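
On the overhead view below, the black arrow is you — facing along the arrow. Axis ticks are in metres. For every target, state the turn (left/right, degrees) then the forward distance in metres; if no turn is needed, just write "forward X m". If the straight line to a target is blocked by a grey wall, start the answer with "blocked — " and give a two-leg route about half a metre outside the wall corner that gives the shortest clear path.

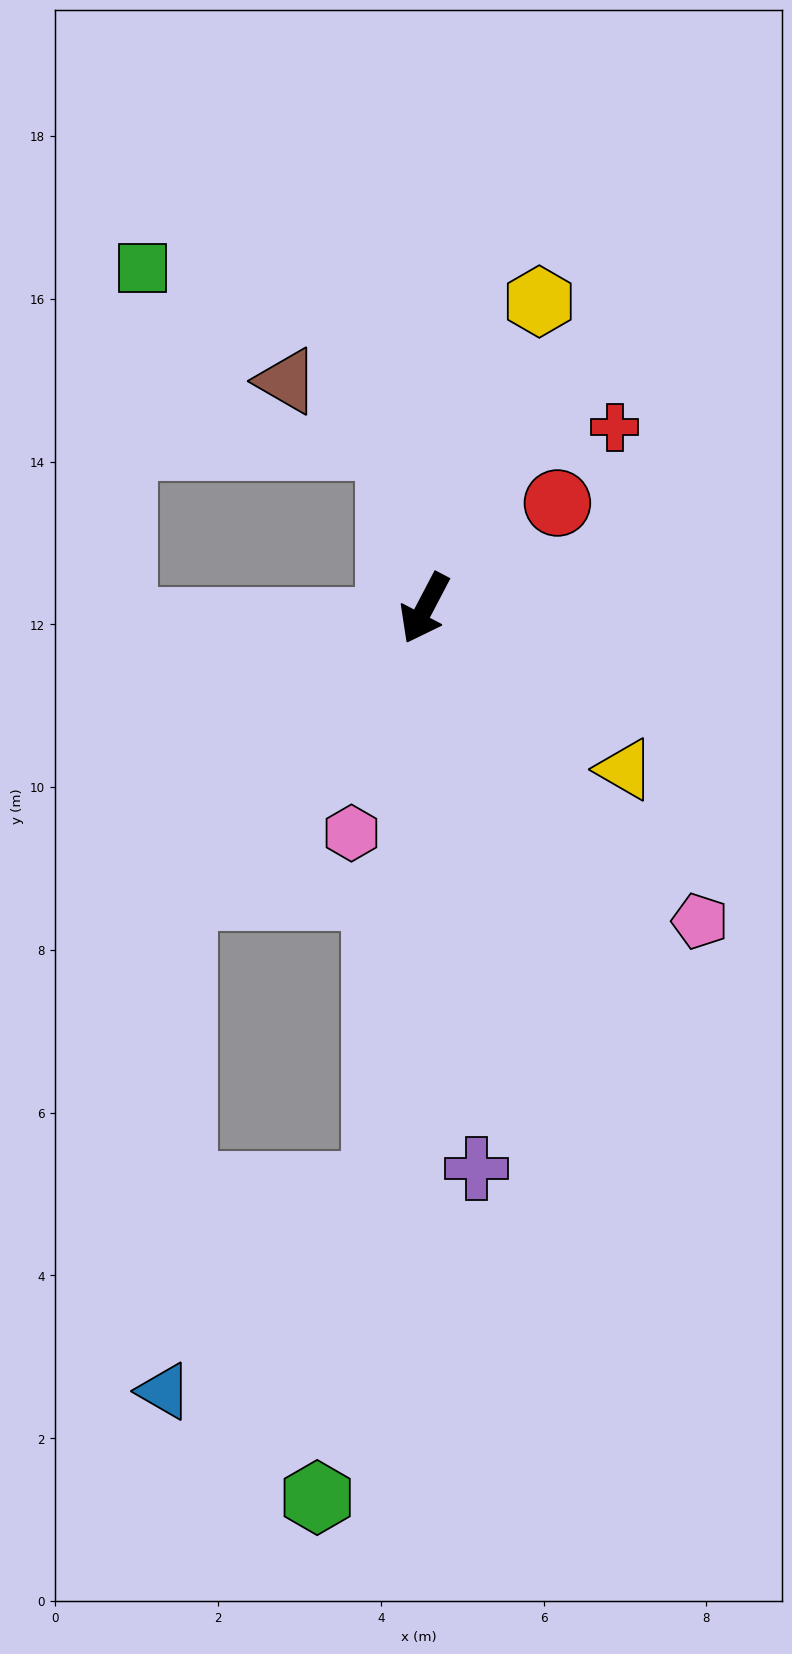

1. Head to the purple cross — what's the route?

turn left 33°, forward 6.9 m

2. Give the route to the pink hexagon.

turn left 10°, forward 2.9 m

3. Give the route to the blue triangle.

blocked — turn right 12°, forward 4.6 m, then turn left 38°, forward 6.1 m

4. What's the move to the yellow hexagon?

turn right 173°, forward 4.0 m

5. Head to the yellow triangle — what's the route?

turn left 79°, forward 3.2 m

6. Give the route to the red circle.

turn left 156°, forward 2.1 m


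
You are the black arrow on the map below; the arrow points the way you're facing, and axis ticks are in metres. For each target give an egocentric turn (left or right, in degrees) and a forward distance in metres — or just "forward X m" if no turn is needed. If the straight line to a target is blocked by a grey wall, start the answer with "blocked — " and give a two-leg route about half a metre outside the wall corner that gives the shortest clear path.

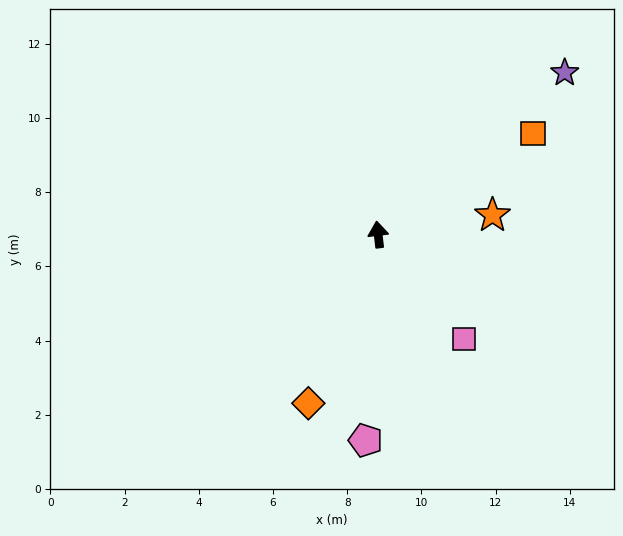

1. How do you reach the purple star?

turn right 56°, forward 6.7 m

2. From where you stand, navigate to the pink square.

turn right 147°, forward 3.6 m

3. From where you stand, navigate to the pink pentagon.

turn left 170°, forward 5.6 m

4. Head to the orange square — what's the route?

turn right 64°, forward 5.0 m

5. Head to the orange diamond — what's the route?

turn left 151°, forward 4.9 m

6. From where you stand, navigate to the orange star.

turn right 87°, forward 3.1 m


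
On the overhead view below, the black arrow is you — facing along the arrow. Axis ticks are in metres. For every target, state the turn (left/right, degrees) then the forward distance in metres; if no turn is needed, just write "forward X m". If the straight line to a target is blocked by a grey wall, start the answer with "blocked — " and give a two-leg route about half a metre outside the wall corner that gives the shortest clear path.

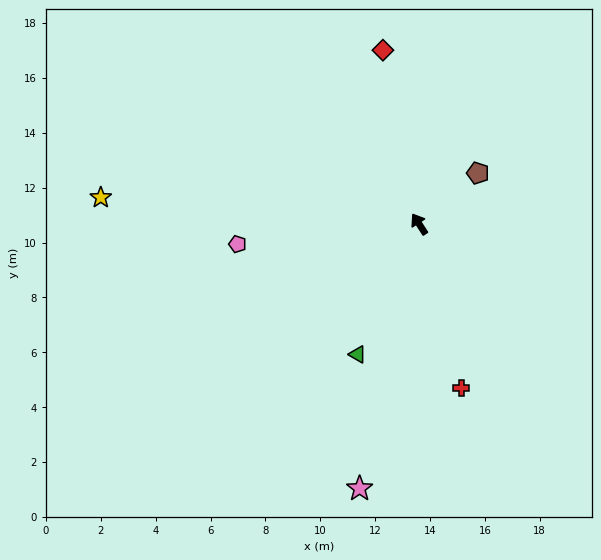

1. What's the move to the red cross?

turn left 162°, forward 6.2 m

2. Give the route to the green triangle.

turn left 122°, forward 5.3 m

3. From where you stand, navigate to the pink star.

turn left 134°, forward 9.9 m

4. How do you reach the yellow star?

turn left 52°, forward 11.6 m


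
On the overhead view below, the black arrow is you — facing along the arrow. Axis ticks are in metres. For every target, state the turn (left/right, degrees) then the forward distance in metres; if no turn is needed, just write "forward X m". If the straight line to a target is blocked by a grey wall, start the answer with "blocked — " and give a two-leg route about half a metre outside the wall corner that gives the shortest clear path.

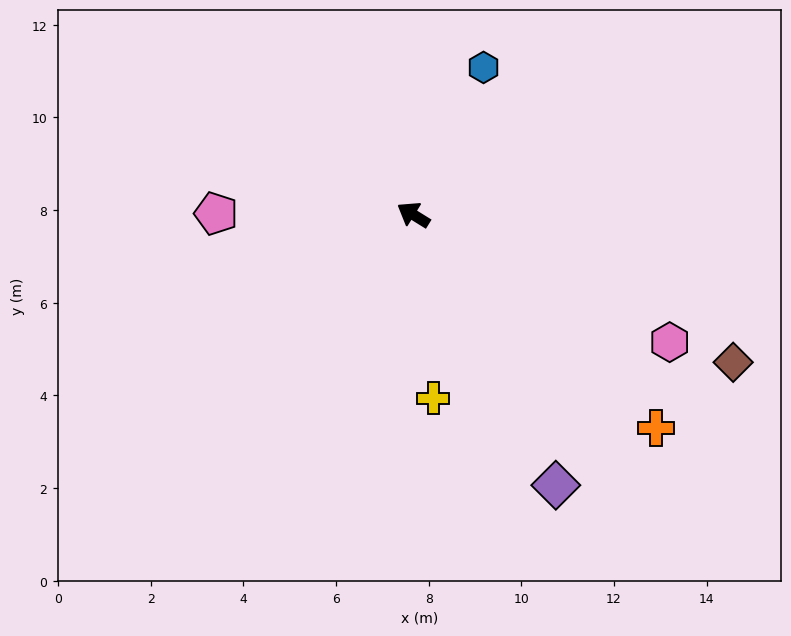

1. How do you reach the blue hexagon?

turn right 84°, forward 3.5 m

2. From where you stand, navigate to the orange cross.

turn left 171°, forward 7.0 m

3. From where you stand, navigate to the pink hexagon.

turn right 175°, forward 6.2 m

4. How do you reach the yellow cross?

turn left 128°, forward 4.0 m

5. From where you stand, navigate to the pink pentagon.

turn left 31°, forward 4.3 m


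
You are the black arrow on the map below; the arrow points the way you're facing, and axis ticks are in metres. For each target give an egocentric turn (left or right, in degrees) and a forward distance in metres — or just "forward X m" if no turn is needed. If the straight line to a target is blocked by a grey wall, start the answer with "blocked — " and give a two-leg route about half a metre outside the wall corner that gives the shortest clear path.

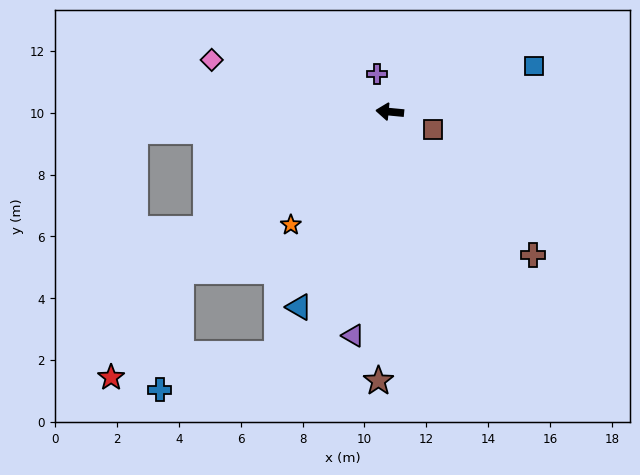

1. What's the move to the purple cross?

turn right 66°, forward 1.3 m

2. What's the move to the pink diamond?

turn right 11°, forward 6.0 m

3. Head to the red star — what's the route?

blocked — turn left 43°, forward 8.5 m, then turn left 19°, forward 4.1 m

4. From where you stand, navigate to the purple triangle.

turn left 86°, forward 7.3 m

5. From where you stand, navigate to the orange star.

turn left 54°, forward 4.9 m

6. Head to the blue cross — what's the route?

blocked — turn left 43°, forward 8.5 m, then turn left 42°, forward 3.9 m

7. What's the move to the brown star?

turn left 93°, forward 8.7 m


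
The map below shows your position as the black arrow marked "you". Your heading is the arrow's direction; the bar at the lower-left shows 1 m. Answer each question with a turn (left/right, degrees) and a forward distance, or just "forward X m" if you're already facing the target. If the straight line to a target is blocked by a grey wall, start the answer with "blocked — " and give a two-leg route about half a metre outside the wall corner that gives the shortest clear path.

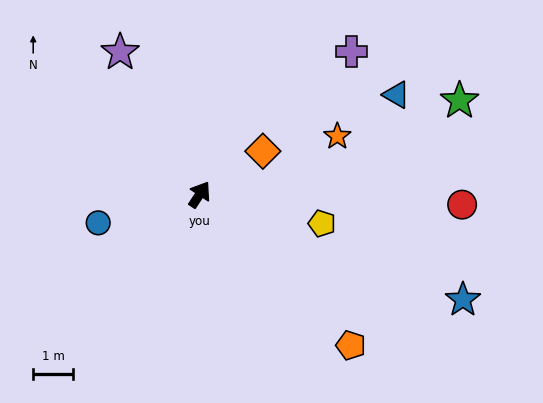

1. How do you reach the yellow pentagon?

turn right 70°, forward 3.2 m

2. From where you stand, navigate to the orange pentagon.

turn right 102°, forward 5.4 m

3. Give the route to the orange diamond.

turn right 22°, forward 1.9 m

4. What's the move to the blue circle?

turn left 139°, forward 2.7 m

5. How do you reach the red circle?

turn right 59°, forward 6.6 m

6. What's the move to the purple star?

turn left 62°, forward 4.1 m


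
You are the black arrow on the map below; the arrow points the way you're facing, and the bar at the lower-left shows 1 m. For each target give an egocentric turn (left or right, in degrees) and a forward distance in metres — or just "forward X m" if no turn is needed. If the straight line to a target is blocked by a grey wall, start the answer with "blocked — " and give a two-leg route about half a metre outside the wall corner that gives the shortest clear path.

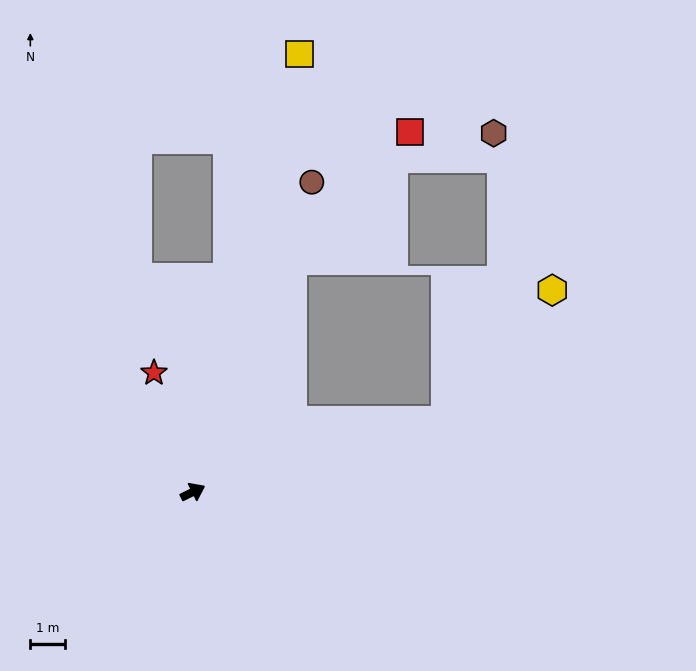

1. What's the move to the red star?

turn left 82°, forward 3.6 m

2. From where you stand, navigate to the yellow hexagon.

blocked — turn right 11°, forward 7.6 m, then turn left 35°, forward 4.9 m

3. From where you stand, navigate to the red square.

blocked — turn left 40°, forward 7.3 m, then turn right 19°, forward 5.0 m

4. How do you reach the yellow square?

turn left 50°, forward 13.1 m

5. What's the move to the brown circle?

turn left 43°, forward 9.6 m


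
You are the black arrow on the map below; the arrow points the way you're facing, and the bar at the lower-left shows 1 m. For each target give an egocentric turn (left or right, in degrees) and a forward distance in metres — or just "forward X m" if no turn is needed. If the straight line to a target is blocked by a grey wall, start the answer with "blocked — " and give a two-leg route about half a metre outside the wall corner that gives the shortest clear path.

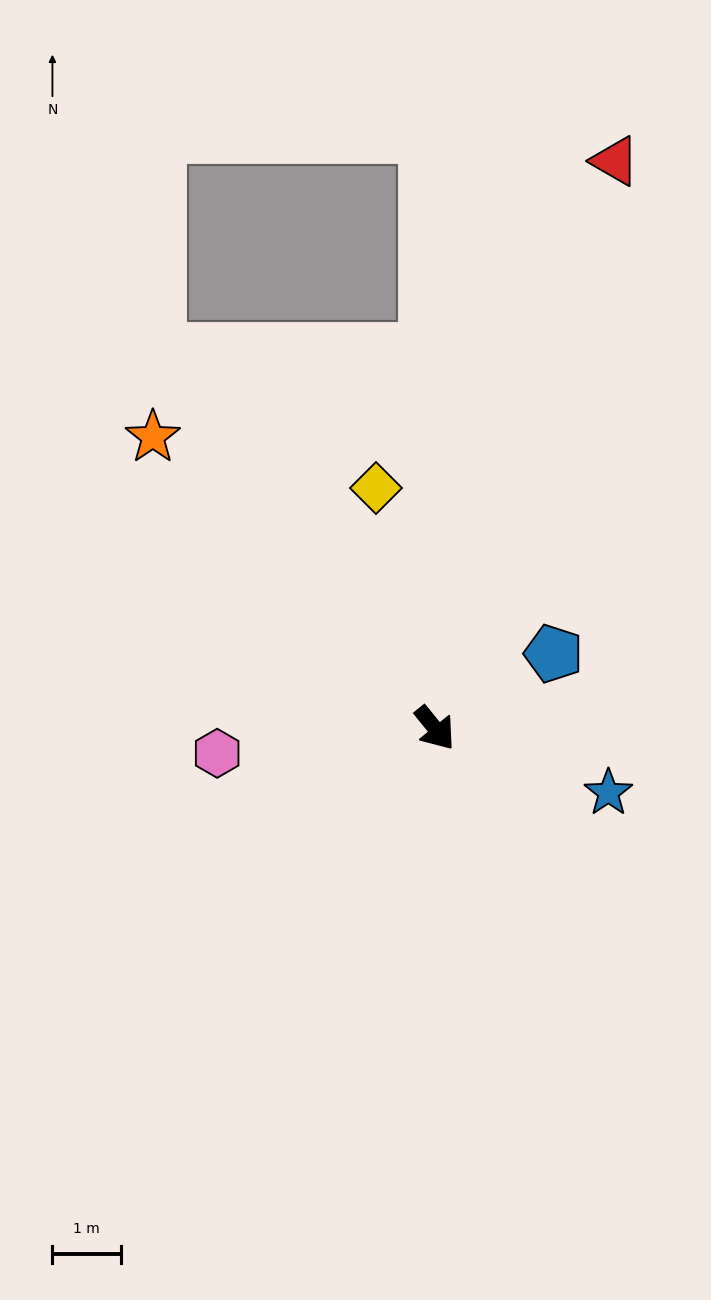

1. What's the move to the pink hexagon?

turn right 122°, forward 3.2 m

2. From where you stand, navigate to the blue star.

turn left 31°, forward 2.7 m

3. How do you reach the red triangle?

turn left 123°, forward 8.6 m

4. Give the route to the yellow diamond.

turn left 155°, forward 3.6 m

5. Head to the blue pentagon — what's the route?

turn left 83°, forward 2.0 m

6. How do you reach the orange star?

turn right 175°, forward 5.9 m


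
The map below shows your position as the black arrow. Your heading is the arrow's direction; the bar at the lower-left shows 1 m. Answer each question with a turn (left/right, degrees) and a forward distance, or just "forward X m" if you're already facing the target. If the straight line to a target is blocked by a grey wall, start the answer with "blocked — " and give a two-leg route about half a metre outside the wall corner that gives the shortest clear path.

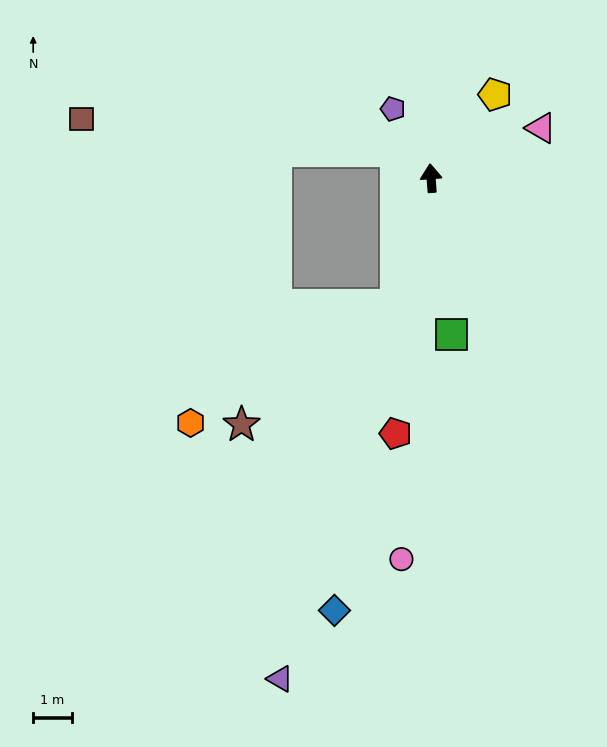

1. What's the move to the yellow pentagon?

turn right 42°, forward 2.7 m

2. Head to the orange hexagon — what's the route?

blocked — turn left 160°, forward 3.4 m, then turn right 44°, forward 6.2 m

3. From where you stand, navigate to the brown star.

blocked — turn left 160°, forward 3.4 m, then turn right 36°, forward 5.1 m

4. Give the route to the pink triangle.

turn right 70°, forward 3.1 m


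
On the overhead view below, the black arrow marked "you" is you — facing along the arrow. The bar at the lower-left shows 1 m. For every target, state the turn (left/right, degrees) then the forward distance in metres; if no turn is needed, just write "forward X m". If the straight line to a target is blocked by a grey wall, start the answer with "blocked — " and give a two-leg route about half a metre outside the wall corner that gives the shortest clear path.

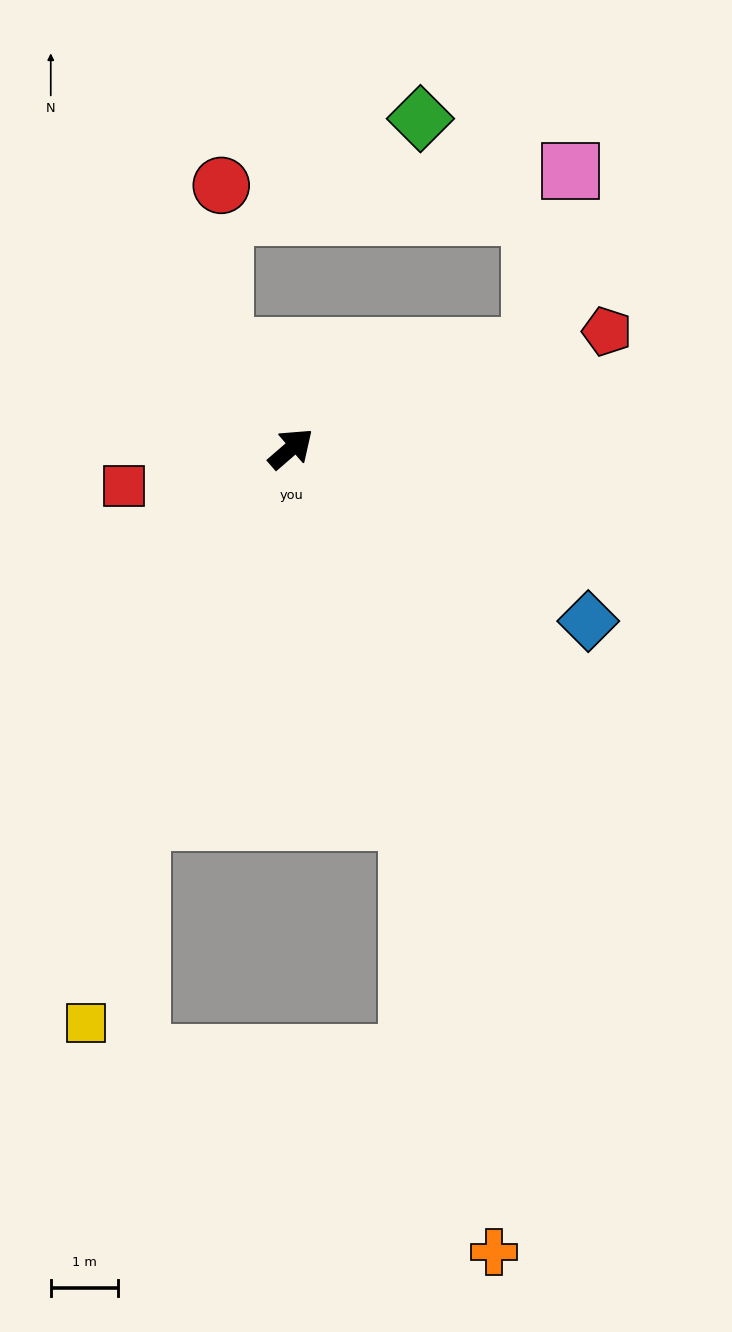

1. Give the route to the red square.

turn left 152°, forward 2.5 m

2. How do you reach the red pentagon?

turn right 21°, forward 5.0 m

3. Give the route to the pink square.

blocked — turn right 18°, forward 3.9 m, then turn left 54°, forward 2.7 m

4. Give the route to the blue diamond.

turn right 71°, forward 5.1 m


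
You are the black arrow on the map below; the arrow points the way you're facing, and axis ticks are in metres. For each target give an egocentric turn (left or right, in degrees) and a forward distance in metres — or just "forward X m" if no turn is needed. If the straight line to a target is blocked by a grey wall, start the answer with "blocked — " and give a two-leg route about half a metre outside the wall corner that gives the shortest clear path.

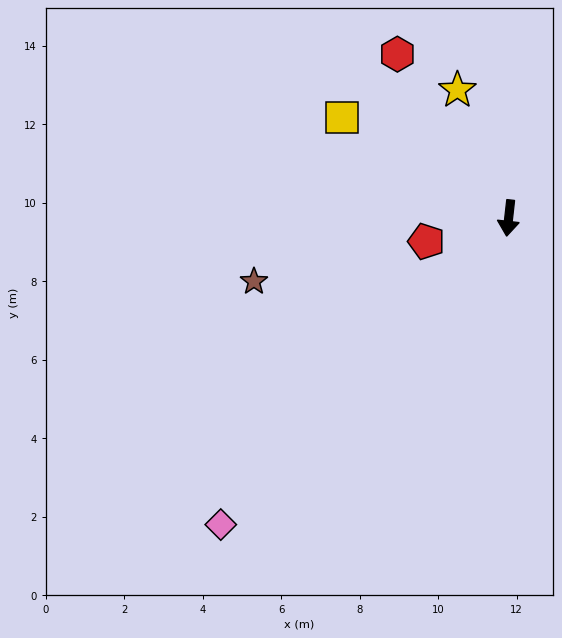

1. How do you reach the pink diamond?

turn right 37°, forward 10.7 m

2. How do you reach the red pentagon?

turn right 68°, forward 2.2 m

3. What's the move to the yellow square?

turn right 115°, forward 5.0 m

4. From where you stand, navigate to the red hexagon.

turn right 139°, forward 5.1 m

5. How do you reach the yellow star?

turn right 152°, forward 3.5 m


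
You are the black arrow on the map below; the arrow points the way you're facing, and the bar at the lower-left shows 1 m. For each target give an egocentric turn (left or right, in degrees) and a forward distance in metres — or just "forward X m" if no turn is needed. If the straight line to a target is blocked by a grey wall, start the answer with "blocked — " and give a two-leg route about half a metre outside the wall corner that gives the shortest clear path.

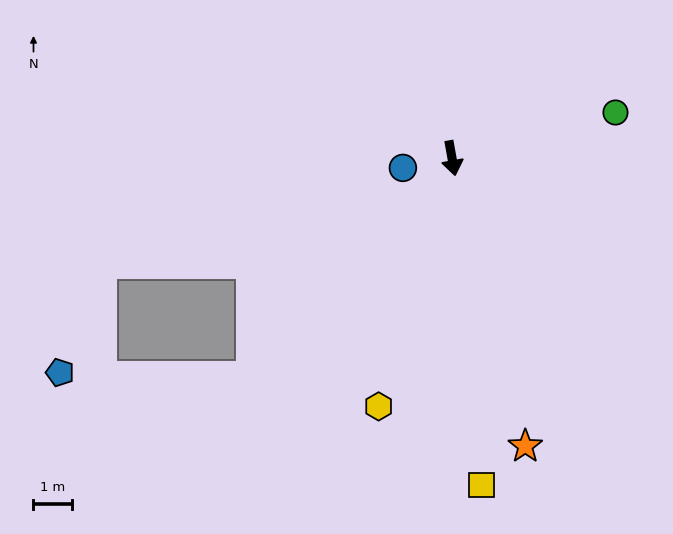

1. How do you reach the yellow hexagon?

turn right 27°, forward 6.7 m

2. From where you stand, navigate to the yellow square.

turn right 5°, forward 8.5 m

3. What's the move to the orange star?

turn left 4°, forward 7.7 m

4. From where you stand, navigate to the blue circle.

turn right 89°, forward 1.3 m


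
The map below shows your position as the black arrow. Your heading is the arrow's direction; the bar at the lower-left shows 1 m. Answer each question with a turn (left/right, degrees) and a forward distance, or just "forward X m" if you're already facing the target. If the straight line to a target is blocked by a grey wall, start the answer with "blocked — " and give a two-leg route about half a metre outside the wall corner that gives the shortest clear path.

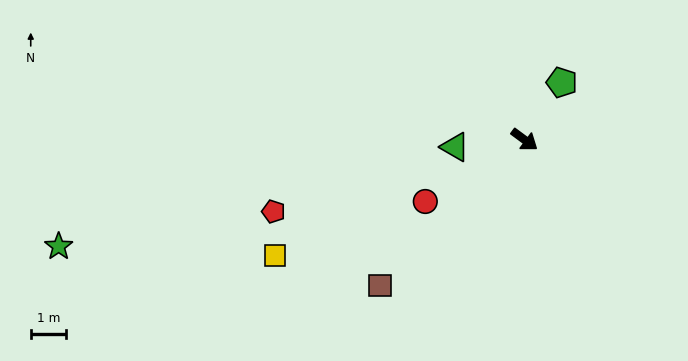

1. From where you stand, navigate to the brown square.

turn right 98°, forward 5.8 m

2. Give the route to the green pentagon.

turn left 93°, forward 1.9 m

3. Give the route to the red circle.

turn right 112°, forward 3.3 m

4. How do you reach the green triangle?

turn right 138°, forward 2.0 m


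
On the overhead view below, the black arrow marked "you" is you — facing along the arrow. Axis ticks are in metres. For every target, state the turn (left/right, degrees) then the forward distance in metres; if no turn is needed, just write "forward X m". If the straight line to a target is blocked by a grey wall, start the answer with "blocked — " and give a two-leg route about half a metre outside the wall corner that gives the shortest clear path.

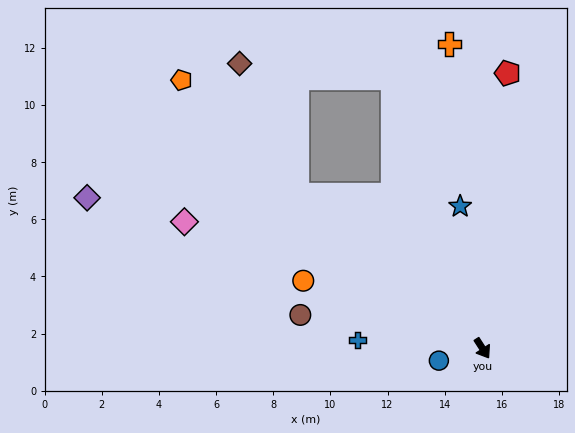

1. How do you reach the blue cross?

turn right 127°, forward 4.4 m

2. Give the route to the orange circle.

turn right 143°, forward 6.7 m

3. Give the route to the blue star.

turn left 156°, forward 5.0 m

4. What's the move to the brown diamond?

blocked — turn right 162°, forward 8.4 m, then turn right 27°, forward 5.0 m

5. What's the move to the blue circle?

turn right 107°, forward 1.6 m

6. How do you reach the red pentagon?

turn left 142°, forward 9.7 m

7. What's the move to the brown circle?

turn right 133°, forward 6.5 m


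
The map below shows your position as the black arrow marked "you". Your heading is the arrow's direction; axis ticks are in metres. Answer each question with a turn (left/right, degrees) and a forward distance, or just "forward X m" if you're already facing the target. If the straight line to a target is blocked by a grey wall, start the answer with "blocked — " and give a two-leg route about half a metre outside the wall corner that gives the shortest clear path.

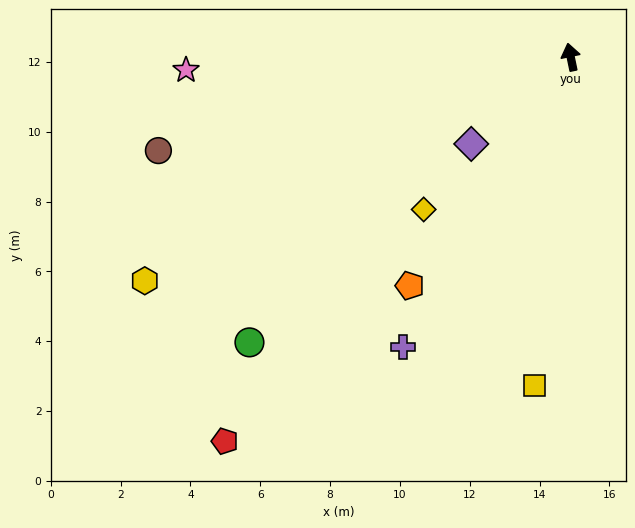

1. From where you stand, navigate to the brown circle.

turn left 91°, forward 12.1 m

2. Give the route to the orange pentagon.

turn left 133°, forward 8.0 m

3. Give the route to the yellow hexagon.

turn left 106°, forward 13.8 m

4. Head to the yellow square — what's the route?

turn left 162°, forward 9.5 m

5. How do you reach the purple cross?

turn left 138°, forward 9.6 m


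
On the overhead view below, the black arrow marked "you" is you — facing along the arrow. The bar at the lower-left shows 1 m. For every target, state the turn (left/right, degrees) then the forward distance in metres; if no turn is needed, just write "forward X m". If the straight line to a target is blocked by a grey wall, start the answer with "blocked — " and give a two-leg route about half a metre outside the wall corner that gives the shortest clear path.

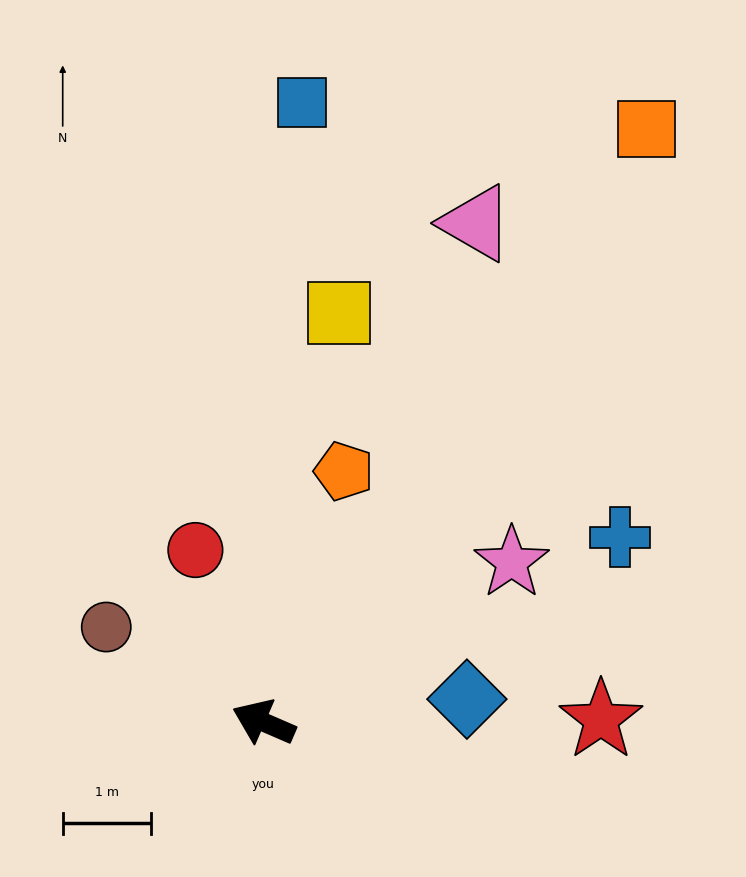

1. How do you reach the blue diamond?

turn right 150°, forward 2.3 m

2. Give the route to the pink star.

turn right 124°, forward 3.4 m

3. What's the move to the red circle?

turn right 45°, forward 2.1 m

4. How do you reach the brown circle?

turn right 8°, forward 2.1 m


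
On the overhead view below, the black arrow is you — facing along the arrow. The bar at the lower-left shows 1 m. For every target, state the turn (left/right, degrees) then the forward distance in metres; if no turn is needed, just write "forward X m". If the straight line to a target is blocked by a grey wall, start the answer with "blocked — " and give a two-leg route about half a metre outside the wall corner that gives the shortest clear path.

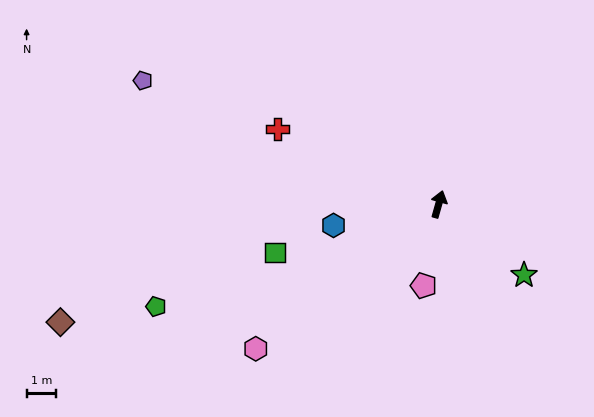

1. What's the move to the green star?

turn right 114°, forward 3.8 m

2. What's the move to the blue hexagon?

turn left 117°, forward 3.6 m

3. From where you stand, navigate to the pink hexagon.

turn left 144°, forward 7.9 m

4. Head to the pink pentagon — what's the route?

turn right 175°, forward 2.8 m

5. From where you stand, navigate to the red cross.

turn left 81°, forward 6.0 m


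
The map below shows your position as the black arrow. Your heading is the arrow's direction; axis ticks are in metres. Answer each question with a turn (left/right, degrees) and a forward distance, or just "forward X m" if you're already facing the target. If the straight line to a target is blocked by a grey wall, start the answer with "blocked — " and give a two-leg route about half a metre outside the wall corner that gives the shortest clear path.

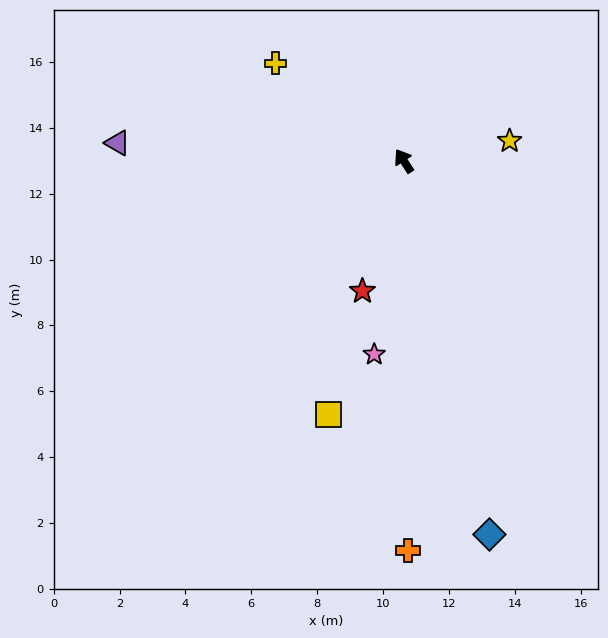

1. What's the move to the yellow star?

turn right 112°, forward 3.3 m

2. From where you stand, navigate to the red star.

turn left 129°, forward 4.1 m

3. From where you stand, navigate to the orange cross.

turn left 148°, forward 11.8 m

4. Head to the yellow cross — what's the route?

turn left 20°, forward 4.9 m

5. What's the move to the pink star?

turn left 138°, forward 5.9 m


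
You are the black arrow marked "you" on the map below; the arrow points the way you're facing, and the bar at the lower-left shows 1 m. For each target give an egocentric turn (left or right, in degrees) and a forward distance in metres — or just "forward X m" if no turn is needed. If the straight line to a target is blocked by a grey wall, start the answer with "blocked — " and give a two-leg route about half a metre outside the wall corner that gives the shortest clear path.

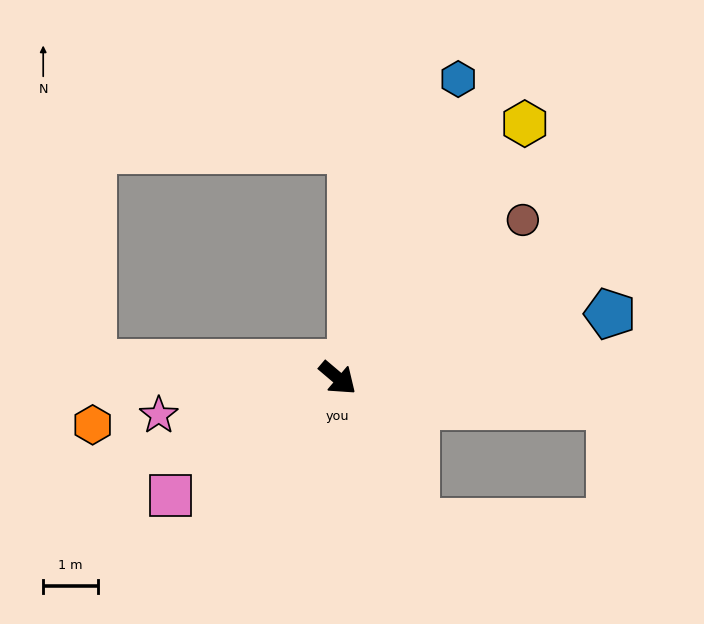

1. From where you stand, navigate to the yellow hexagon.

turn left 94°, forward 5.7 m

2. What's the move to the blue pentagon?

turn left 54°, forward 5.1 m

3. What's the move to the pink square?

turn right 105°, forward 3.7 m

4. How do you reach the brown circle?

turn left 81°, forward 4.4 m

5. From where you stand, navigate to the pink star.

turn right 128°, forward 3.3 m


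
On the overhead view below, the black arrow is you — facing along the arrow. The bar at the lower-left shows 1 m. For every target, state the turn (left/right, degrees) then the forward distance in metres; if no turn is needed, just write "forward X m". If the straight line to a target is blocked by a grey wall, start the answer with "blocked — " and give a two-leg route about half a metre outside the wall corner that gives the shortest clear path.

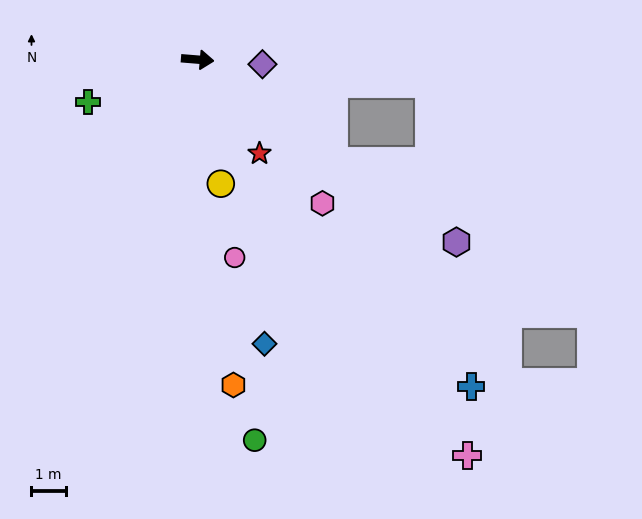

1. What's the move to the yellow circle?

turn right 75°, forward 3.7 m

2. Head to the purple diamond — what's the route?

forward 1.9 m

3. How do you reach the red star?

turn right 52°, forward 3.3 m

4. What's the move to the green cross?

turn right 154°, forward 3.4 m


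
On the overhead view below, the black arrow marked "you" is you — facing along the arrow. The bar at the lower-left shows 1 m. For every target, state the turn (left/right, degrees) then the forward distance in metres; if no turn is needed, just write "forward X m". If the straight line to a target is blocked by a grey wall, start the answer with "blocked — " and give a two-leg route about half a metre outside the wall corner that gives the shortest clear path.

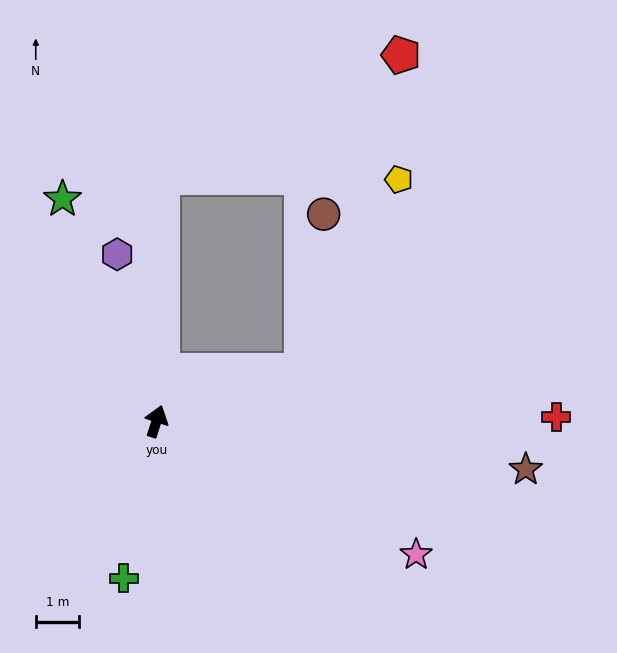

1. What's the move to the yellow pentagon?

blocked — turn right 54°, forward 3.6 m, then turn left 45°, forward 4.9 m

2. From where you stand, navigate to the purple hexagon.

turn left 31°, forward 3.9 m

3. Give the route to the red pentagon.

blocked — turn right 54°, forward 3.6 m, then turn left 55°, forward 7.6 m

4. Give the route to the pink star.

turn right 99°, forward 6.7 m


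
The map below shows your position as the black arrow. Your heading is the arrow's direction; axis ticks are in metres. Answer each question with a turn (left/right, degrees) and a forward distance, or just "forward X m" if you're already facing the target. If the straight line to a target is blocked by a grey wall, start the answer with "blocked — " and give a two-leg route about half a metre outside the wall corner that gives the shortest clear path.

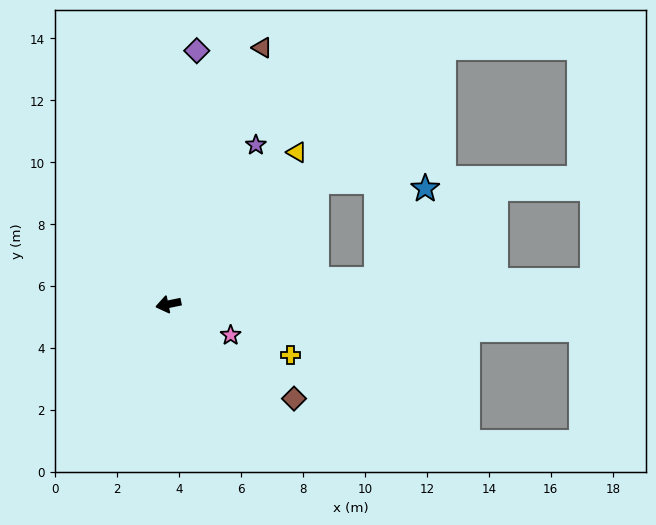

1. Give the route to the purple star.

turn right 130°, forward 5.9 m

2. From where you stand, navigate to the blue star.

blocked — turn left 175°, forward 6.8 m, then turn left 56°, forward 3.3 m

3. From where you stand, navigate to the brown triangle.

turn right 122°, forward 8.8 m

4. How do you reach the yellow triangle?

turn right 142°, forward 6.4 m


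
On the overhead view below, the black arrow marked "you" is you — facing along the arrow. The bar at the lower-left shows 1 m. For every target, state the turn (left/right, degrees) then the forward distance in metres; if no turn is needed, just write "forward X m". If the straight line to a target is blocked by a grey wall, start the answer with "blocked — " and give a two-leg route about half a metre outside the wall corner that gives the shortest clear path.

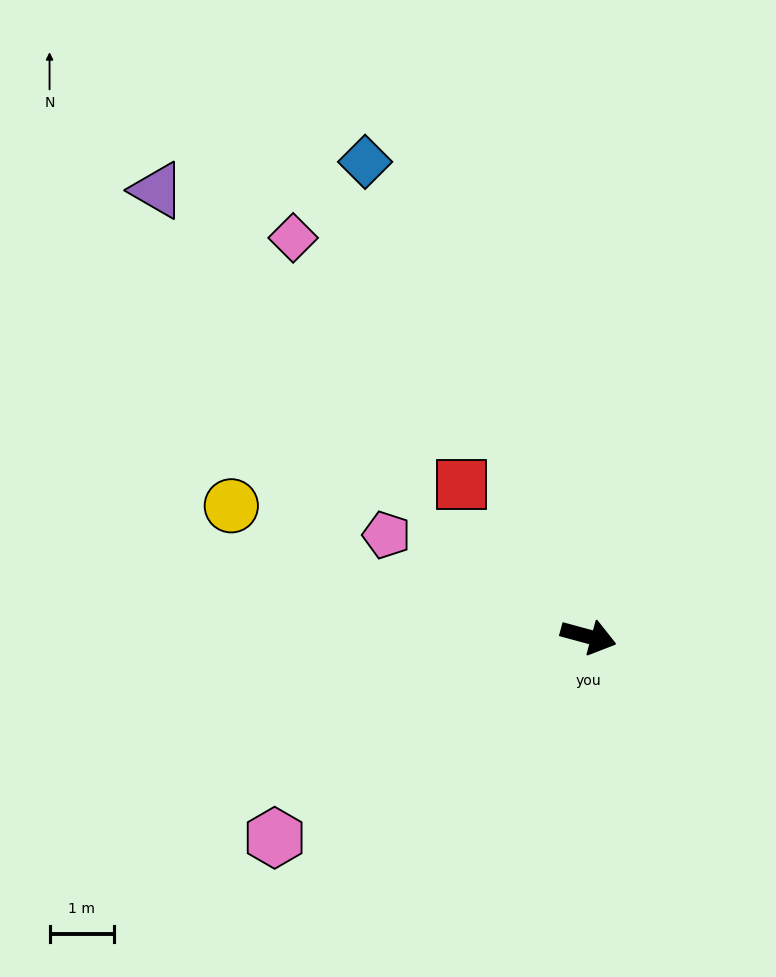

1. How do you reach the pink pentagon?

turn left 168°, forward 3.5 m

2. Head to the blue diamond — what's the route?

turn left 130°, forward 8.2 m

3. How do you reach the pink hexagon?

turn right 132°, forward 5.8 m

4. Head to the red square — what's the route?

turn left 145°, forward 3.1 m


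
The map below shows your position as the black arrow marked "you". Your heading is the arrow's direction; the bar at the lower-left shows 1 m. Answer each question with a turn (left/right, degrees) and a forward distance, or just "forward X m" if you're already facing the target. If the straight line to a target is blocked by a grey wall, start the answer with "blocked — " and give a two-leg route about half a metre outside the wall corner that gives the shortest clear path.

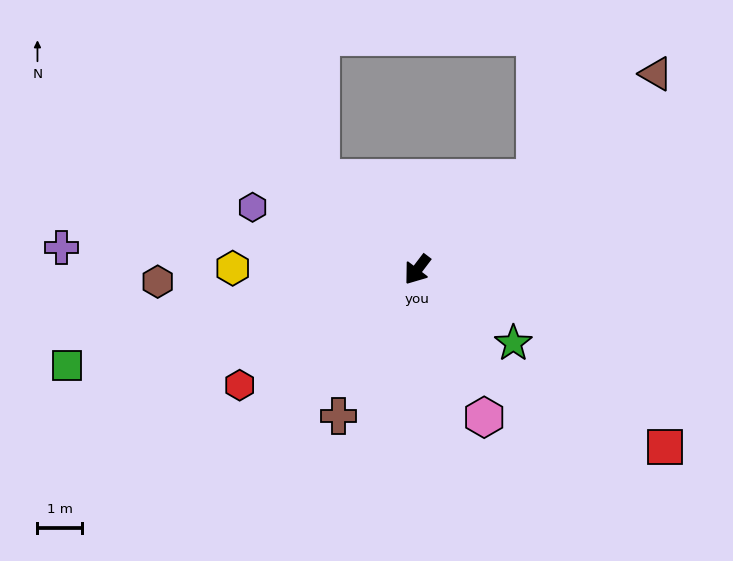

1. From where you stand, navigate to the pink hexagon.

turn left 62°, forward 3.6 m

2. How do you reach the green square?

turn right 37°, forward 8.2 m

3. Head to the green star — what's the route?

turn left 90°, forward 2.7 m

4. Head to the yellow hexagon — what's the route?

turn right 53°, forward 4.1 m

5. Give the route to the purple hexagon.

turn right 73°, forward 4.0 m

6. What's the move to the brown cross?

turn left 9°, forward 3.7 m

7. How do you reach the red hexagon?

turn right 20°, forward 4.8 m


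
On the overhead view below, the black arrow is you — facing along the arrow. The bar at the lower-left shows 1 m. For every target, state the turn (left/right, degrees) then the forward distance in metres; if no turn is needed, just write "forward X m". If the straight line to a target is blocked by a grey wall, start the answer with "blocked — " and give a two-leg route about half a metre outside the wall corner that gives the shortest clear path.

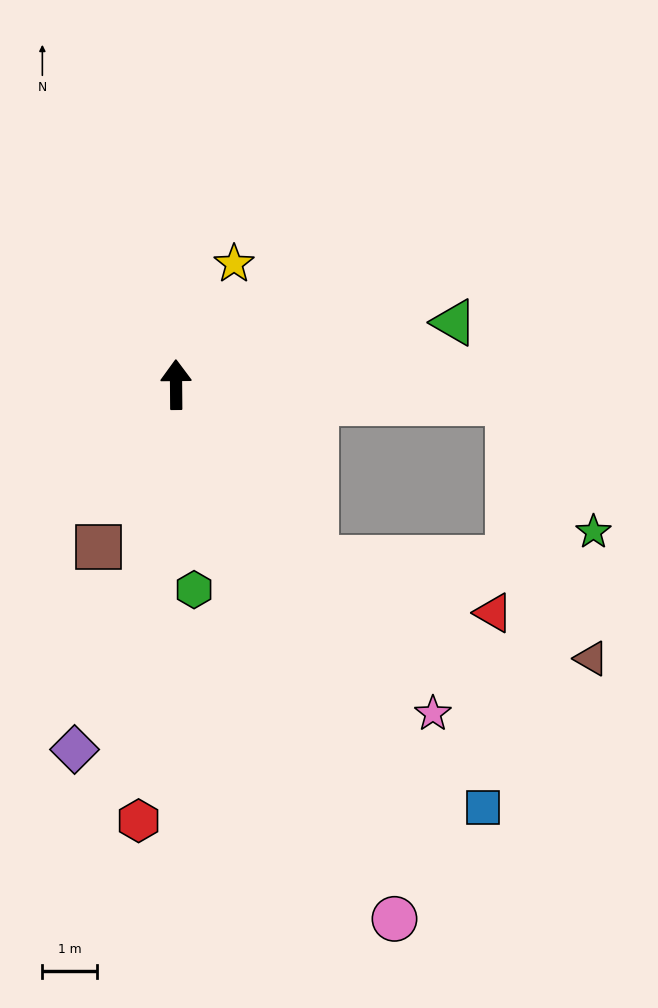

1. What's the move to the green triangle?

turn right 78°, forward 5.3 m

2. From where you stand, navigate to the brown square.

turn left 154°, forward 3.3 m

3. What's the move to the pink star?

turn right 143°, forward 7.7 m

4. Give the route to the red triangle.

blocked — turn right 142°, forward 4.1 m, then turn left 34°, forward 3.4 m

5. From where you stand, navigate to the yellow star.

turn right 26°, forward 2.5 m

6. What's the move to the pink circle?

turn right 158°, forward 10.6 m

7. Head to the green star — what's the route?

blocked — turn right 94°, forward 6.1 m, then turn right 53°, forward 2.9 m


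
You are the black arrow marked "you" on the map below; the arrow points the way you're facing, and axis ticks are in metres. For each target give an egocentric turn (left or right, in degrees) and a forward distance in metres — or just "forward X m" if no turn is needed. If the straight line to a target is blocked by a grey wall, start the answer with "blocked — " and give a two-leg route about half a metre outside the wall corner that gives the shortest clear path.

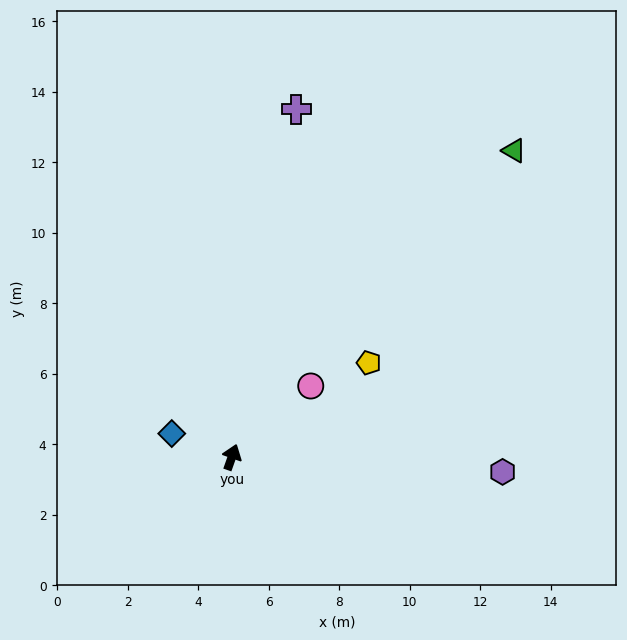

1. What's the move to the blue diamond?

turn left 88°, forward 1.8 m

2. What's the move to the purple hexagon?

turn right 74°, forward 7.7 m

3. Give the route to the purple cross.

turn left 9°, forward 10.0 m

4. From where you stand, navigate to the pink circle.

turn right 29°, forward 3.0 m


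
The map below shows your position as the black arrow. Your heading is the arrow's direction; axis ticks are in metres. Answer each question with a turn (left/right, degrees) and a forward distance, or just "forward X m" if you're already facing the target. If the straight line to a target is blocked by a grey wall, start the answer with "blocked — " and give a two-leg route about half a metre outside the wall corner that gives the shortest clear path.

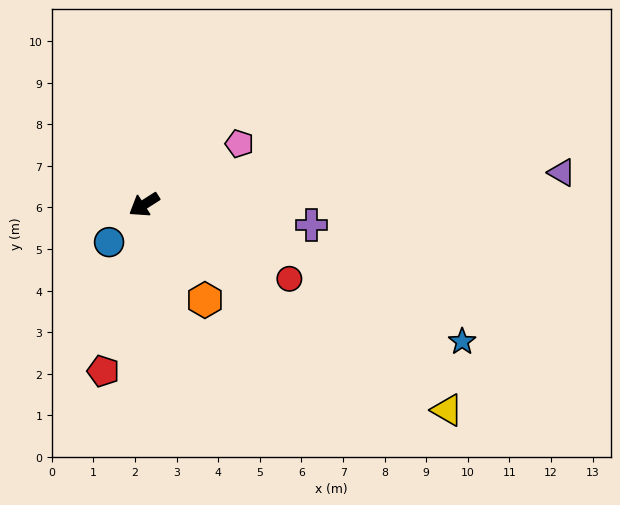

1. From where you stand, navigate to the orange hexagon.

turn left 90°, forward 2.7 m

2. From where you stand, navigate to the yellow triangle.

turn left 113°, forward 8.8 m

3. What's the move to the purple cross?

turn left 141°, forward 4.1 m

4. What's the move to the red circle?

turn left 120°, forward 3.9 m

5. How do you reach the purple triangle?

turn left 152°, forward 10.1 m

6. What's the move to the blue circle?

turn left 14°, forward 1.2 m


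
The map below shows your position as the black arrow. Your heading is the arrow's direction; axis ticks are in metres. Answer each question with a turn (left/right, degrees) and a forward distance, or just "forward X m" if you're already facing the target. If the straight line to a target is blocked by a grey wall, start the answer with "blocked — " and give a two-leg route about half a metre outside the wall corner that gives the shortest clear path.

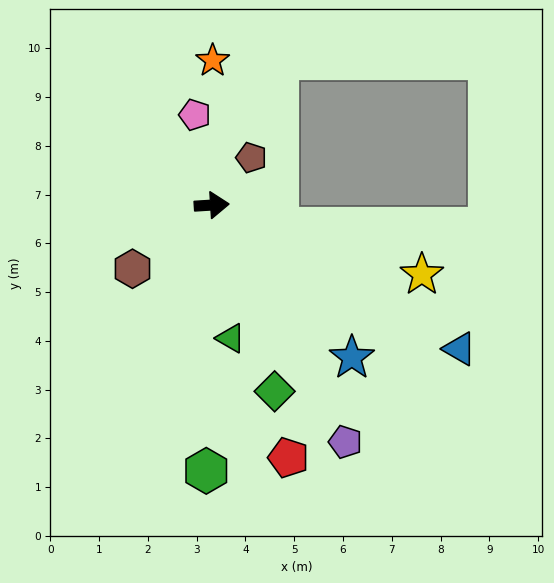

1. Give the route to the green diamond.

turn right 75°, forward 4.0 m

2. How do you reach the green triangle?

turn right 86°, forward 2.8 m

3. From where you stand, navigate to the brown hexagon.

turn right 145°, forward 2.1 m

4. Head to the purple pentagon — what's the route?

turn right 64°, forward 5.6 m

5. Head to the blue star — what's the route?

turn right 51°, forward 4.2 m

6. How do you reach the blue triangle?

turn right 34°, forward 5.9 m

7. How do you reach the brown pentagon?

turn left 47°, forward 1.3 m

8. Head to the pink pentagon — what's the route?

turn left 97°, forward 1.9 m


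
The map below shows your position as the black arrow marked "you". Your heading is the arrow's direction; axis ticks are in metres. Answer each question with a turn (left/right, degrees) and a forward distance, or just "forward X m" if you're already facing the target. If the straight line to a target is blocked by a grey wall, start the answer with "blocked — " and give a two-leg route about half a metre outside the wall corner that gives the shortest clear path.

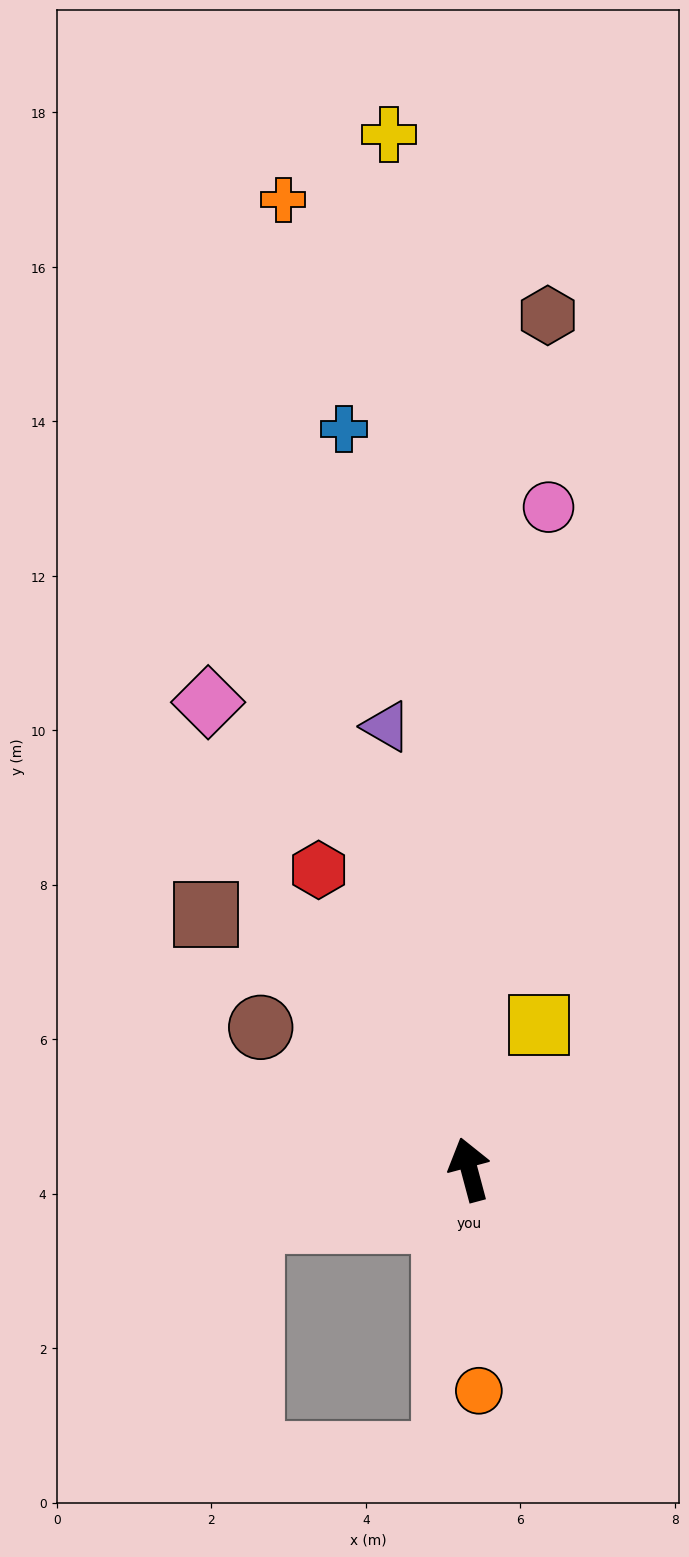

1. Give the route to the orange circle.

turn left 168°, forward 2.9 m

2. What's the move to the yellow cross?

turn right 11°, forward 13.4 m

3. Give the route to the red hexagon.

turn left 12°, forward 4.3 m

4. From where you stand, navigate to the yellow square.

turn right 41°, forward 2.1 m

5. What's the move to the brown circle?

turn left 41°, forward 3.3 m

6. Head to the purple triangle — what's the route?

turn right 4°, forward 5.8 m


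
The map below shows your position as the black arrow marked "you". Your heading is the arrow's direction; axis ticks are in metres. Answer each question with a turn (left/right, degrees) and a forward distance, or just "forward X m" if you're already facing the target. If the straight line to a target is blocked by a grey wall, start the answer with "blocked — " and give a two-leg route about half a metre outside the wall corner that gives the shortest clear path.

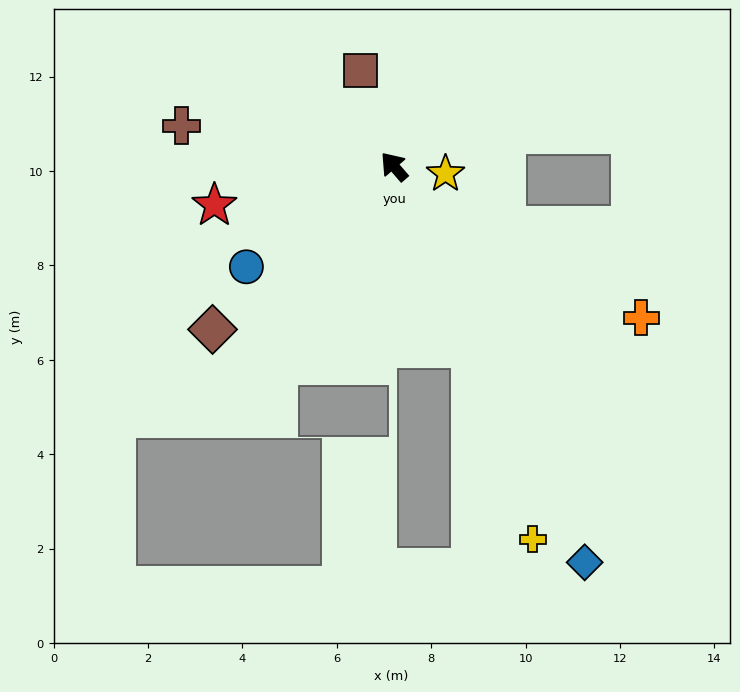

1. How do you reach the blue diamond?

turn left 165°, forward 9.3 m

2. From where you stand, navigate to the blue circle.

turn left 83°, forward 3.8 m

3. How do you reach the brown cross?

turn left 38°, forward 4.6 m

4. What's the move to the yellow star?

turn right 139°, forward 1.1 m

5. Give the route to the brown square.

turn right 21°, forward 2.2 m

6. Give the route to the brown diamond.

turn left 91°, forward 5.2 m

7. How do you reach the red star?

turn left 61°, forward 3.9 m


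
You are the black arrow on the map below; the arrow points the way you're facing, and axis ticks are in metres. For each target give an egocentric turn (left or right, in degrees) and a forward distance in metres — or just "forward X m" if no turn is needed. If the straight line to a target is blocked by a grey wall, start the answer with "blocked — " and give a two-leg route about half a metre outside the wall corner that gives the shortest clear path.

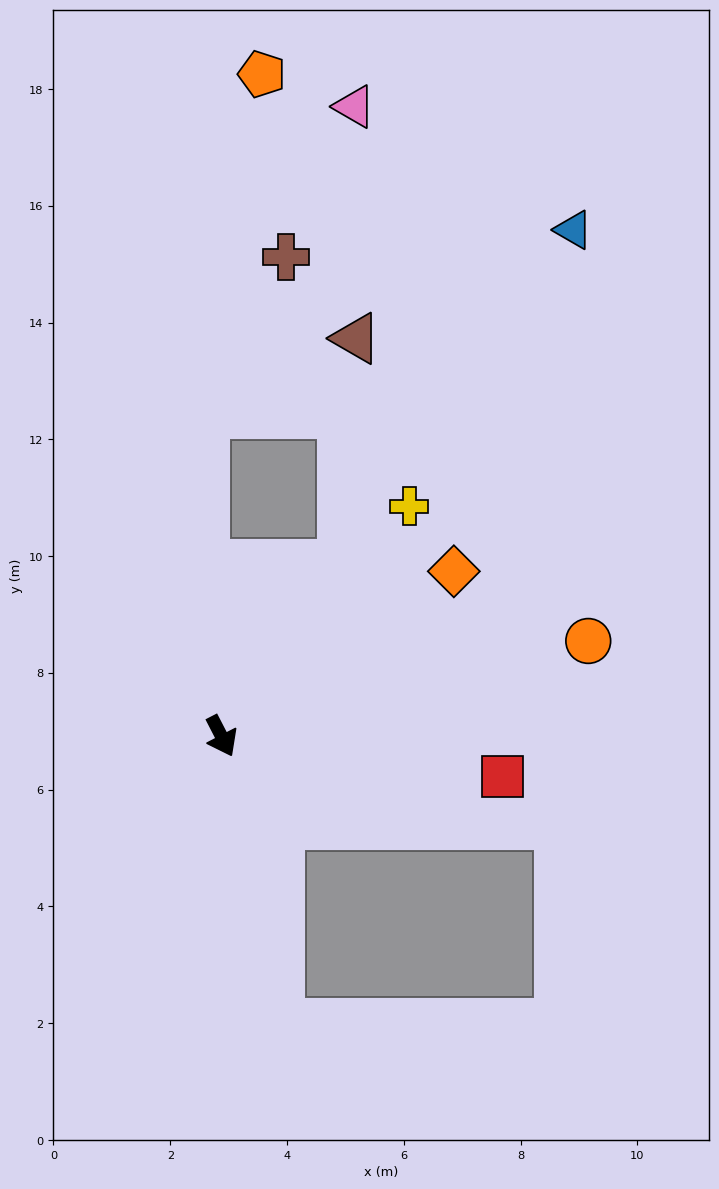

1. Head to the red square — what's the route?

turn left 55°, forward 4.9 m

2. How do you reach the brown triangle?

blocked — turn left 117°, forward 3.6 m, then turn left 32°, forward 3.9 m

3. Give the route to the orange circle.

turn left 77°, forward 6.5 m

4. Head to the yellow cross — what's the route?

turn left 114°, forward 5.1 m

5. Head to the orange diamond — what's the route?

turn left 98°, forward 4.9 m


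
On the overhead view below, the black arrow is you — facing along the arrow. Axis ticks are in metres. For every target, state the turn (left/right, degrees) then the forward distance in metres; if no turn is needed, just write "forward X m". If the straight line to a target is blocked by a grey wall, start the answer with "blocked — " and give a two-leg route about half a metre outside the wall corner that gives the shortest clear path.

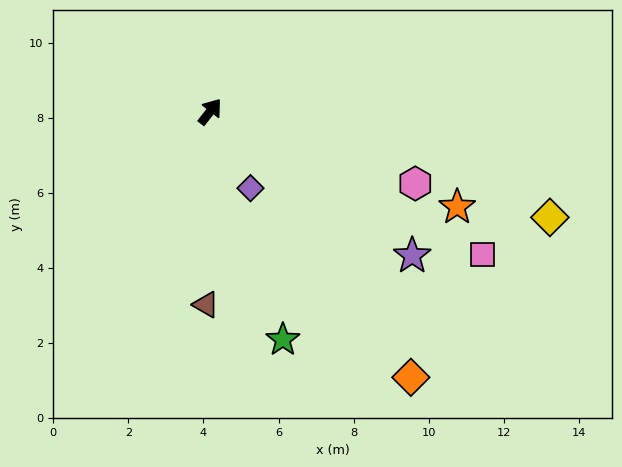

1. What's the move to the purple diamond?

turn right 114°, forward 2.3 m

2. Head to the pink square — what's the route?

turn right 80°, forward 8.2 m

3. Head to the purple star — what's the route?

turn right 88°, forward 6.6 m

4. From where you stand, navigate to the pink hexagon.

turn right 71°, forward 5.8 m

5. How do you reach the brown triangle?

turn right 143°, forward 5.1 m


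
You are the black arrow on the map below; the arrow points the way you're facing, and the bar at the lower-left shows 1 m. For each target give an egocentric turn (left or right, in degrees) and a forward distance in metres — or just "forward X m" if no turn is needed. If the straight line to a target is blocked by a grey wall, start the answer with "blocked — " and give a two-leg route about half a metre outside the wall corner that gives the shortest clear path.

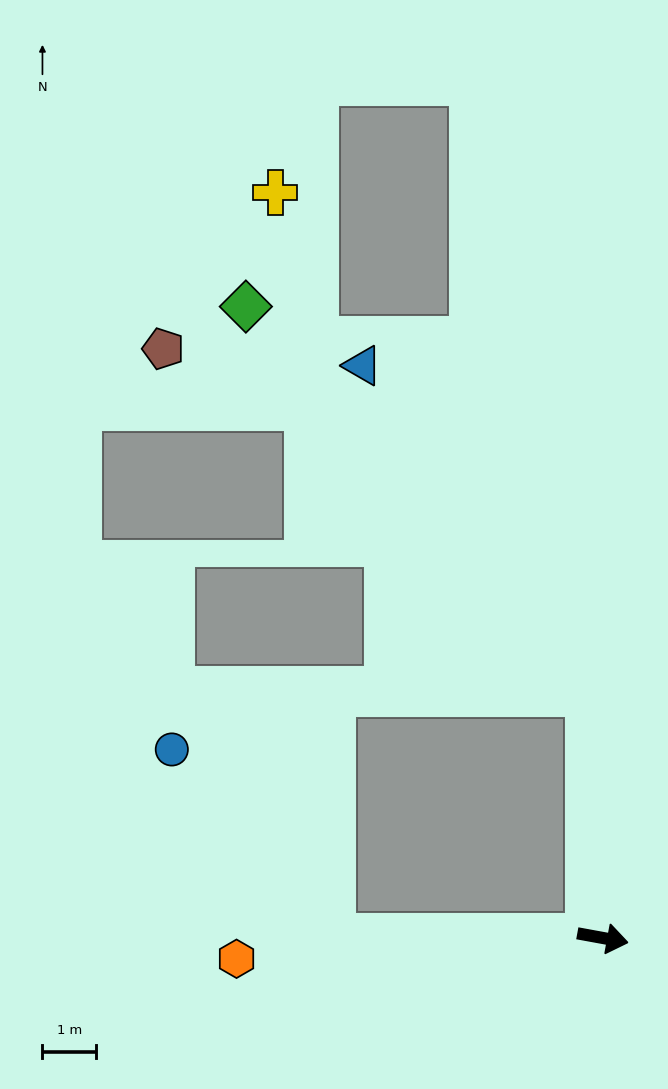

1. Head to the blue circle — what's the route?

blocked — turn right 170°, forward 5.0 m, then turn right 49°, forward 4.6 m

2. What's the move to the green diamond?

blocked — turn left 104°, forward 4.6 m, then turn left 38°, forward 9.7 m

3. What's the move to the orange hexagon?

turn right 166°, forward 6.9 m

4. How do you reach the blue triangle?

blocked — turn left 104°, forward 4.6 m, then turn left 31°, forward 7.4 m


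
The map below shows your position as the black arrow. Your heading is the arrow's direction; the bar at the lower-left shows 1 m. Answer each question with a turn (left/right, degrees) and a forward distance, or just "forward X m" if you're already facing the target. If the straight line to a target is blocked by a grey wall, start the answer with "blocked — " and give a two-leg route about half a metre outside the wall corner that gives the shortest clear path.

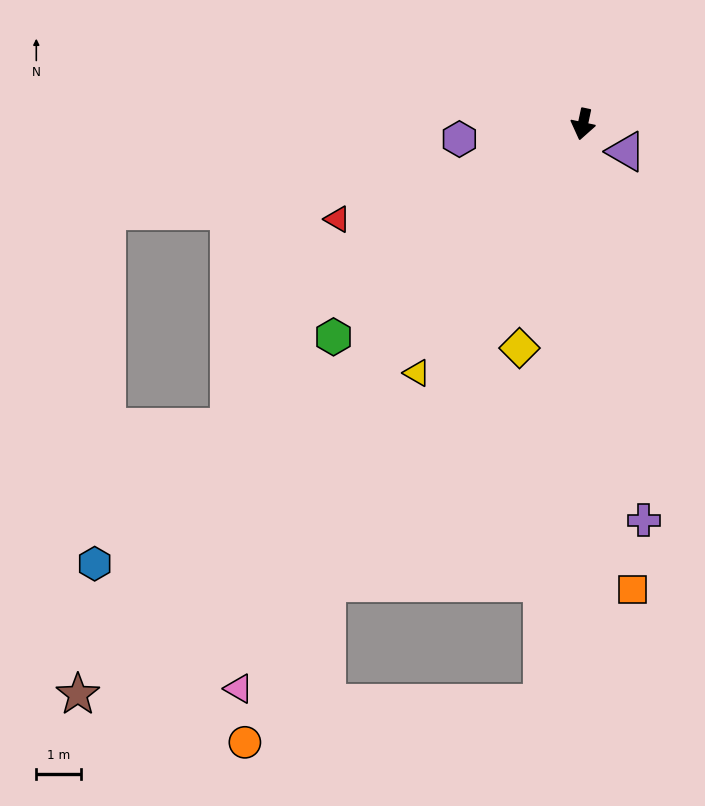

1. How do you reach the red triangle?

turn right 57°, forward 5.9 m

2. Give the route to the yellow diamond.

turn right 4°, forward 5.2 m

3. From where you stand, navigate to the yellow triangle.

turn right 22°, forward 6.7 m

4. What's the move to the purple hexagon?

turn right 71°, forward 2.8 m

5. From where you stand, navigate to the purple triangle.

turn left 70°, forward 1.2 m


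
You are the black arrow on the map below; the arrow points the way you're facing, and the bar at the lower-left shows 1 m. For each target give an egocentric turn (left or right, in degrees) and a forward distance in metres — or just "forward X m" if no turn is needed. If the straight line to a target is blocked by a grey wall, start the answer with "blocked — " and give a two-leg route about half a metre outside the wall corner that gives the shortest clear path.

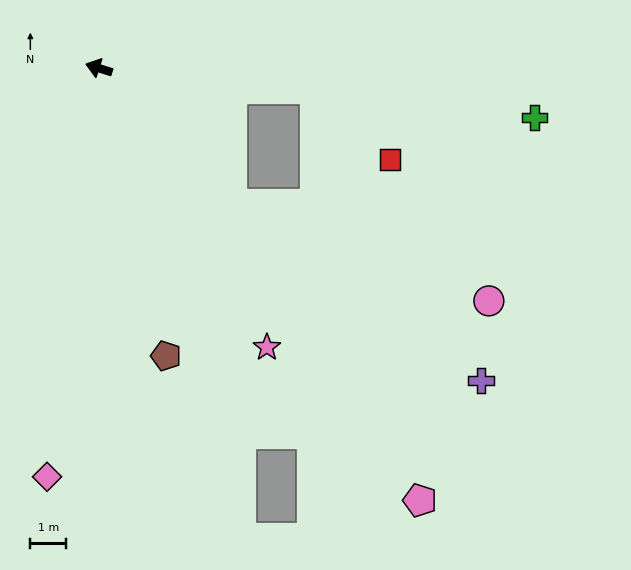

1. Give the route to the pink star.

turn left 139°, forward 9.1 m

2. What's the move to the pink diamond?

turn left 100°, forward 11.5 m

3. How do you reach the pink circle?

blocked — turn left 152°, forward 5.3 m, then turn left 25°, forward 7.7 m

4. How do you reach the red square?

blocked — turn right 168°, forward 6.0 m, then turn right 38°, forward 2.9 m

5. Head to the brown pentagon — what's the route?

turn left 121°, forward 8.2 m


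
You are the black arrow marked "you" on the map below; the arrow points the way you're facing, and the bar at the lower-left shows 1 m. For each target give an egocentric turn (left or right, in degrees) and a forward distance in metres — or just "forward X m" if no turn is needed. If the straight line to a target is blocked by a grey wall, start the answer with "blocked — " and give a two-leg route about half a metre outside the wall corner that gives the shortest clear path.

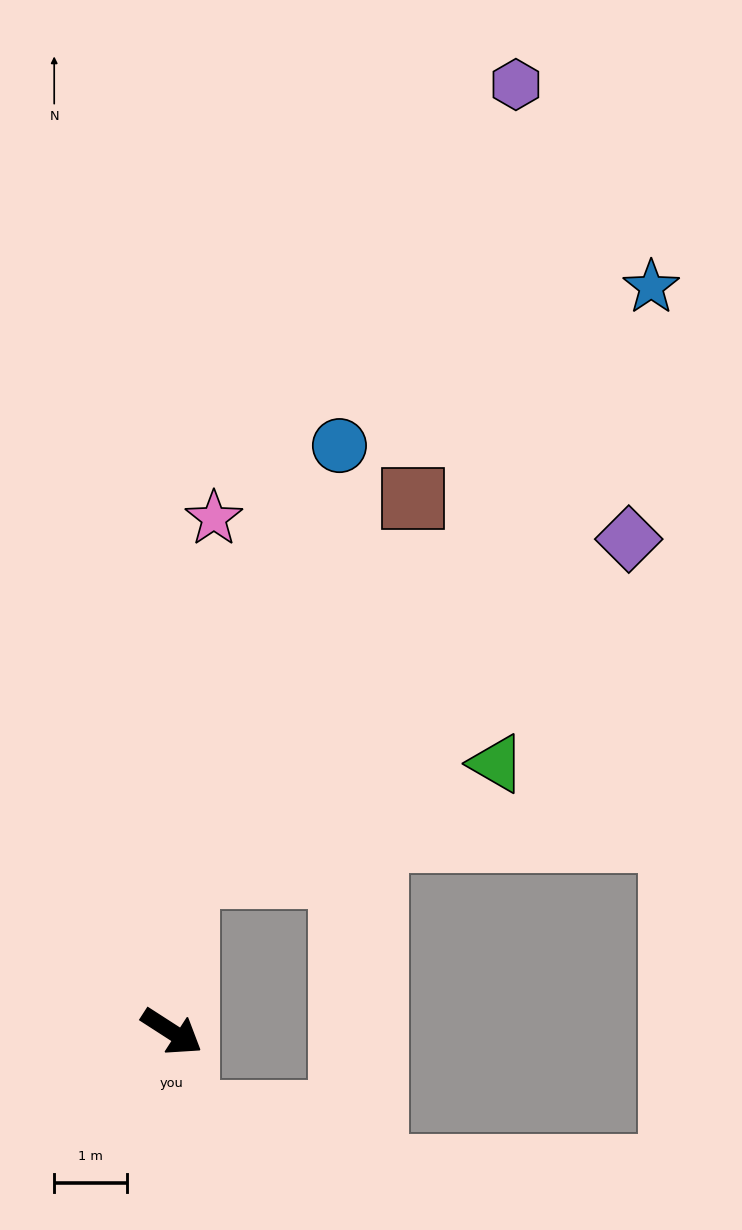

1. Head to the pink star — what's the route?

turn left 118°, forward 7.0 m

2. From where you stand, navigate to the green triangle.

blocked — turn left 117°, forward 2.1 m, then turn right 64°, forward 4.5 m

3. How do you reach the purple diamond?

blocked — turn left 117°, forward 2.1 m, then turn right 47°, forward 7.6 m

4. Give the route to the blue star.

blocked — turn left 117°, forward 2.1 m, then turn right 32°, forward 10.2 m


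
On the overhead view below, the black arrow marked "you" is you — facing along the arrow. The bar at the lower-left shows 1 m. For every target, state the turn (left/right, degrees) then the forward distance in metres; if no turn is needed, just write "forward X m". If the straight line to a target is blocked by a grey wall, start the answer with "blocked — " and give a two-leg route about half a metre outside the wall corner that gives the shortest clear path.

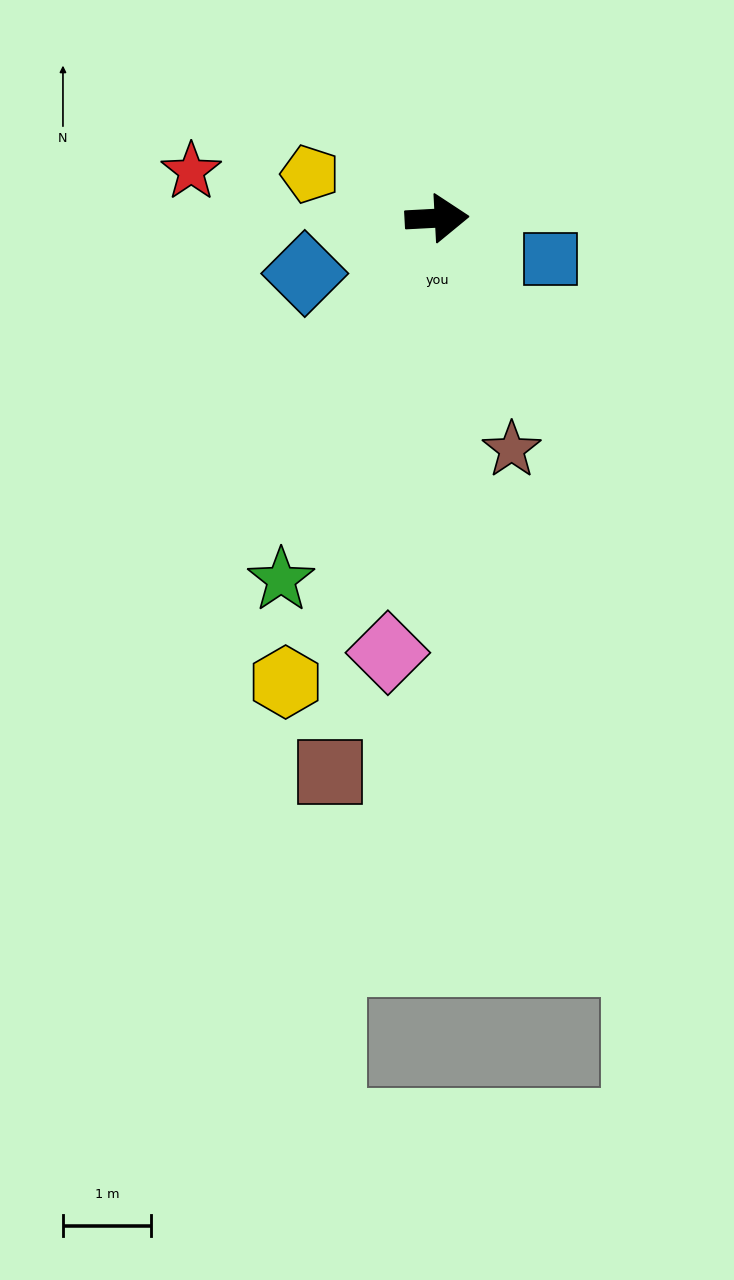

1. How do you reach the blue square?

turn right 23°, forward 1.4 m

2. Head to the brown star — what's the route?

turn right 75°, forward 2.8 m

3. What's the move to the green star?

turn right 116°, forward 4.5 m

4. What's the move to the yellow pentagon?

turn left 158°, forward 1.5 m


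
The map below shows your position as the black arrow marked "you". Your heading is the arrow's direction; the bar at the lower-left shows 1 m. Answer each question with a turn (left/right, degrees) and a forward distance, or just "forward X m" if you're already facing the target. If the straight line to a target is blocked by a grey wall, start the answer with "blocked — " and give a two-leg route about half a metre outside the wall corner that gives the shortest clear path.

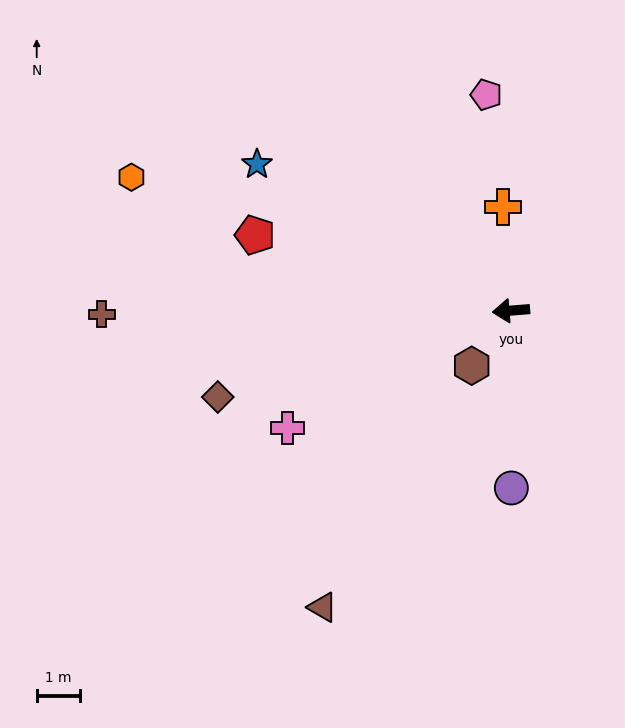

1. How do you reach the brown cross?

turn right 4°, forward 9.5 m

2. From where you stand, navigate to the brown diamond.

turn left 12°, forward 7.1 m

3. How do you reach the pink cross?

turn left 23°, forward 5.9 m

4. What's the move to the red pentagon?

turn right 21°, forward 6.2 m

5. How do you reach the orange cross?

turn right 90°, forward 2.4 m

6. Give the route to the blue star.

turn right 35°, forward 6.8 m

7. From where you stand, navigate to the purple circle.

turn left 86°, forward 4.1 m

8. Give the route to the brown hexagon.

turn left 50°, forward 1.6 m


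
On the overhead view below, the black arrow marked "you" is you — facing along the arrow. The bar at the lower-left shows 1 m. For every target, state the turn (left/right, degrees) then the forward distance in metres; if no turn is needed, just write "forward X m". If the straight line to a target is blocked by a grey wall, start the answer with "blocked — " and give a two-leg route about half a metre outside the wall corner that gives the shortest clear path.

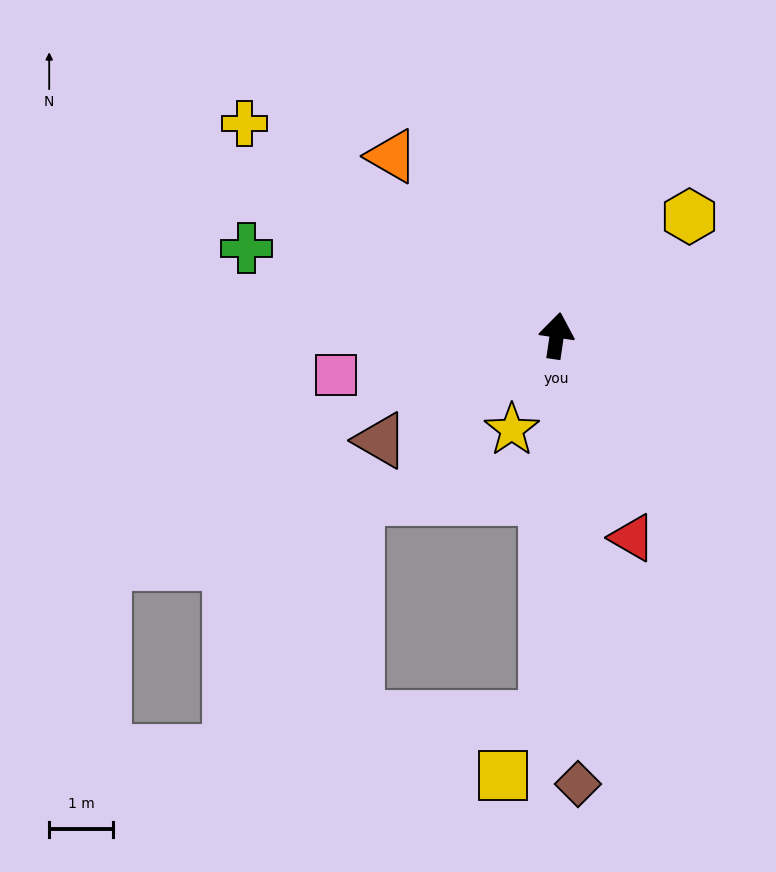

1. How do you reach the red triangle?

turn right 151°, forward 3.4 m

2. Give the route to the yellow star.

turn left 163°, forward 1.6 m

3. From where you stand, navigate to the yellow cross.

turn left 64°, forward 5.9 m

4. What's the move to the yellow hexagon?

turn right 40°, forward 2.8 m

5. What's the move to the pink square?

turn left 109°, forward 3.5 m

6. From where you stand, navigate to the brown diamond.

turn right 169°, forward 7.1 m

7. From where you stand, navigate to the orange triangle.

turn left 51°, forward 3.8 m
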